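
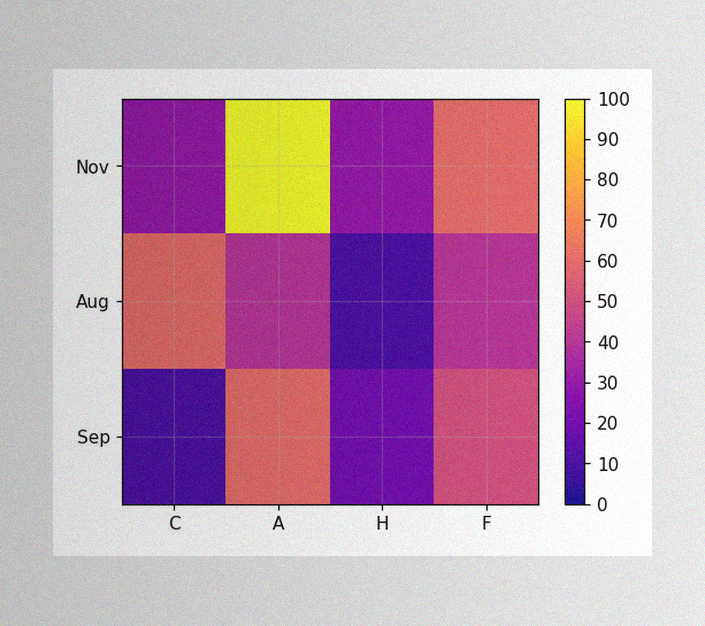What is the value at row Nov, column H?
30

The image has some photo noise and uneven lighting. Matching cell (Nov, H) against the colorbar gives 30.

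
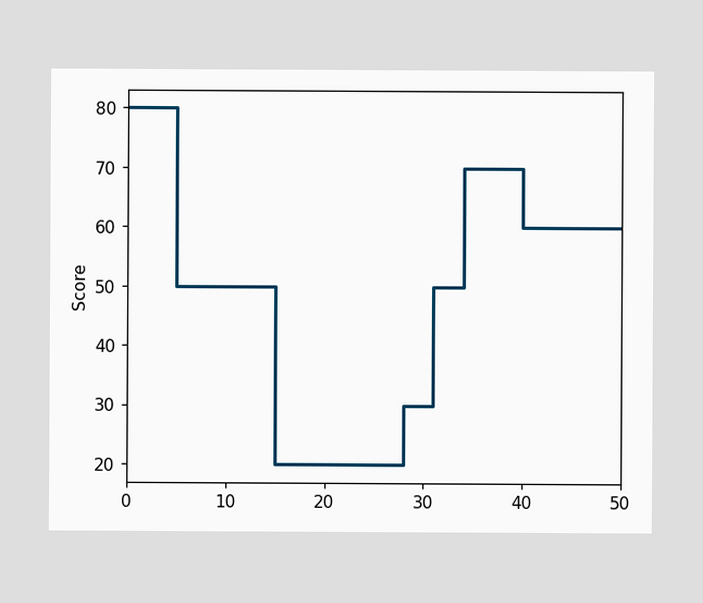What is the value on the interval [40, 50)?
60

On [40, 50) the step sits at 60.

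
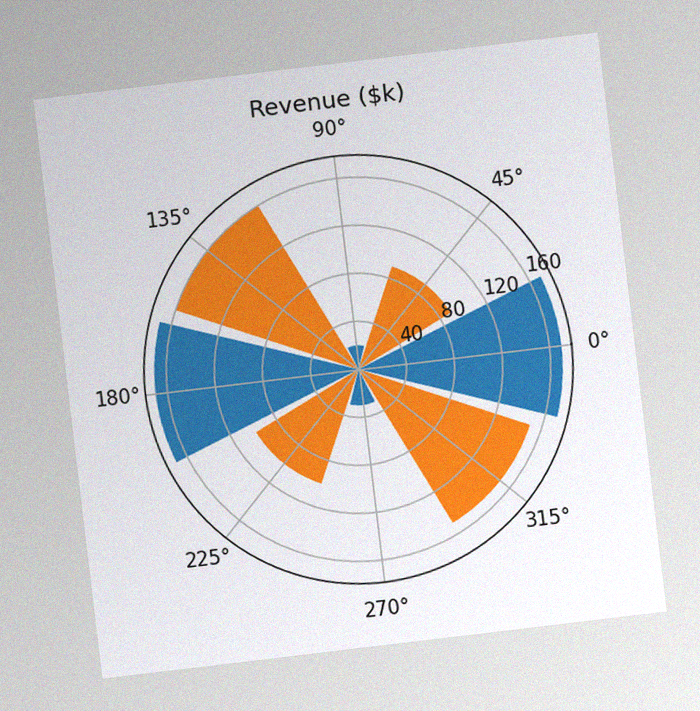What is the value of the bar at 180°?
$170k

The chart is tilted about 7° counter-clockwise, with some photo noise. The bar at 180° reaches $170k on the radial axis.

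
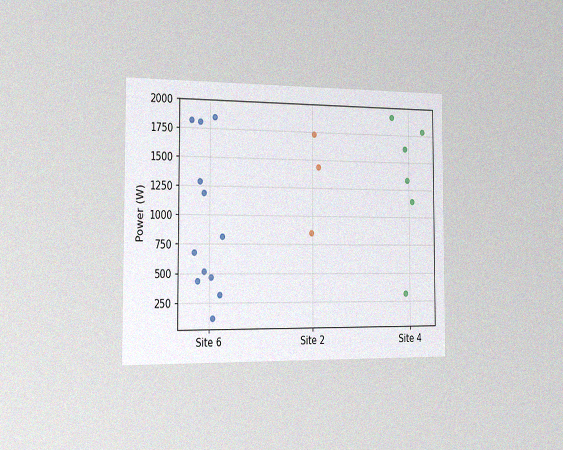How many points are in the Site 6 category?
12

The chart is viewed slightly from the left, with some photo noise. Counting the markers in the Site 6 column gives 12.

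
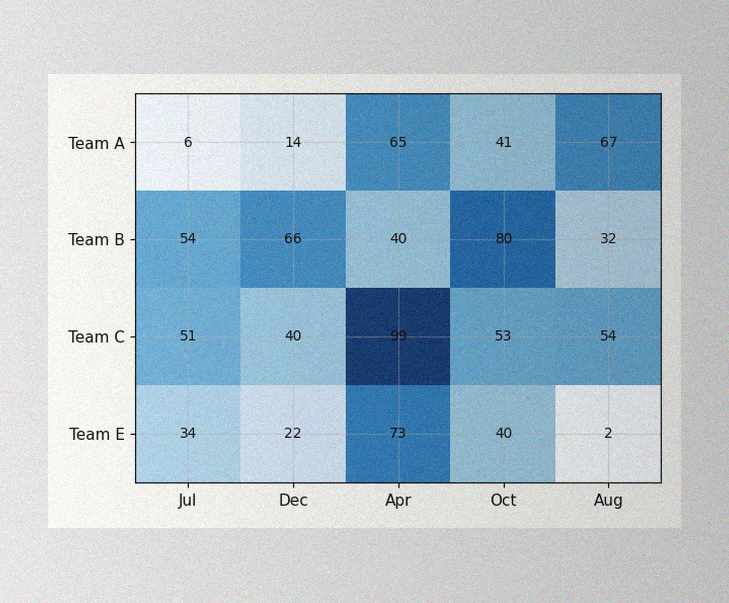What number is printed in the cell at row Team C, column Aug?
The image has some photo noise and uneven lighting. The (Team C, Aug) cell reads 54.

54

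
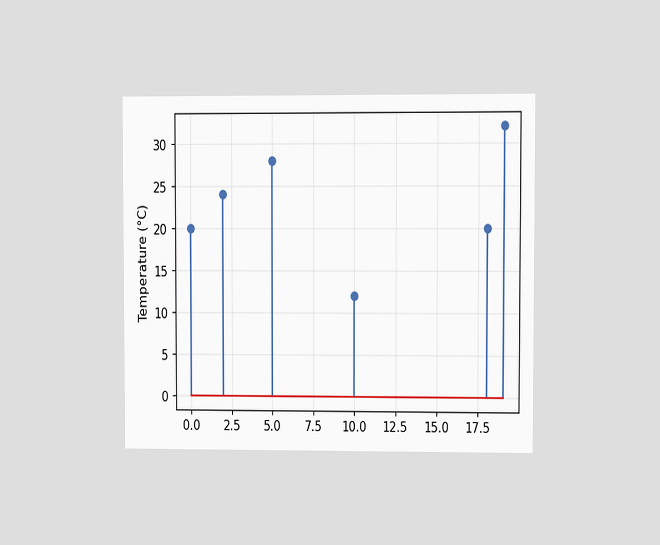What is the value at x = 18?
20°C

The chart is viewed at a slight angle. The stem at x=18 reaches 20°C.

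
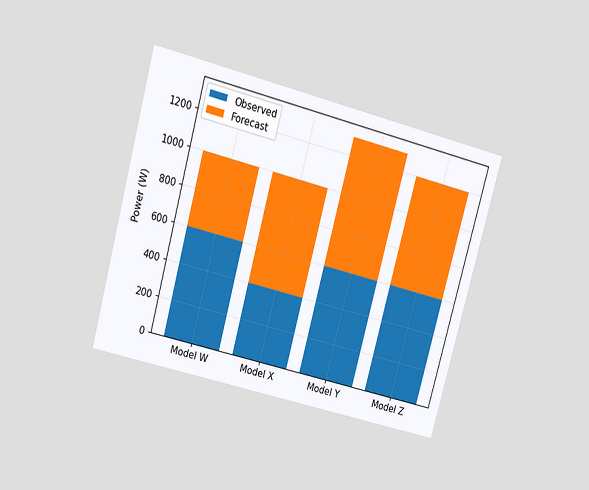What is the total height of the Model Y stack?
1300W

The chart is tilted about 15° clockwise and viewed slightly from above. The Model Y stack's top reaches 1300W on the y-axis.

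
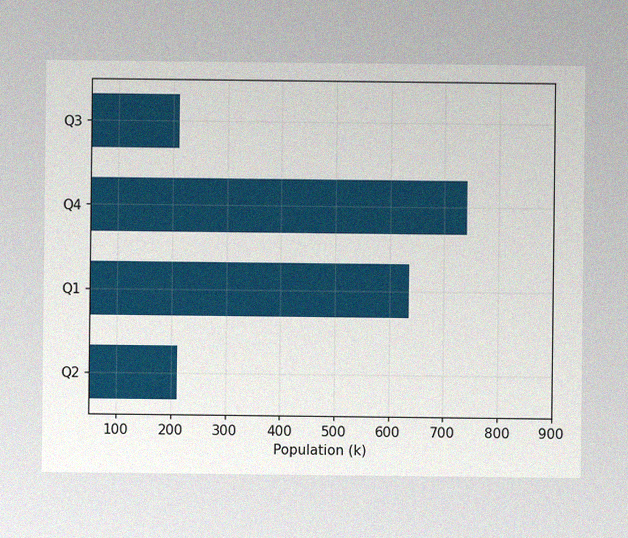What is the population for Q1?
636k

The image has some photo noise and uneven lighting. Reading along the chart's x-axis, the Q1 bar reaches 636k.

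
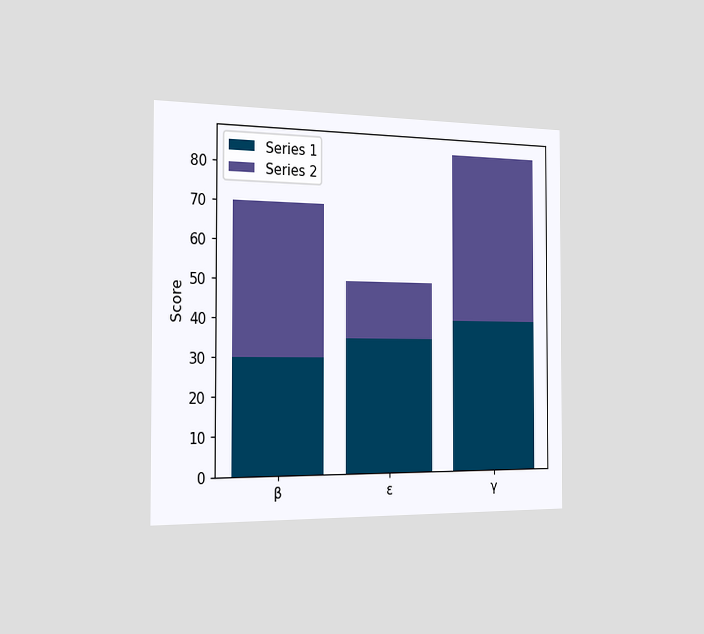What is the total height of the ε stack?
The chart is viewed slightly from the left. The ε stack's top reaches 50 on the y-axis.

50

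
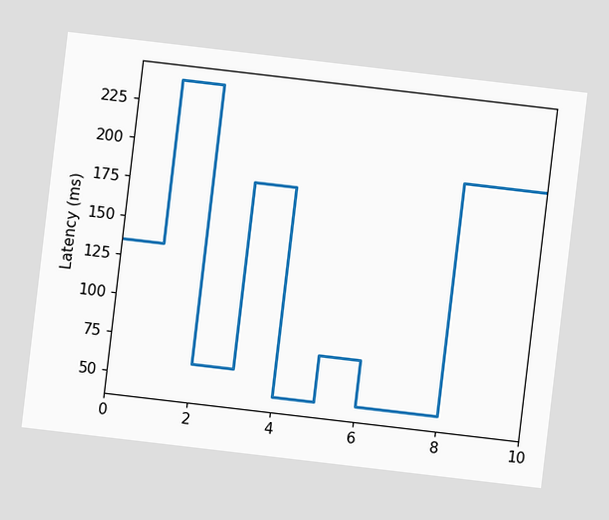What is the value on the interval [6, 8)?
45ms

The chart is tilted about 7° clockwise. On [6, 8) the step sits at 45ms.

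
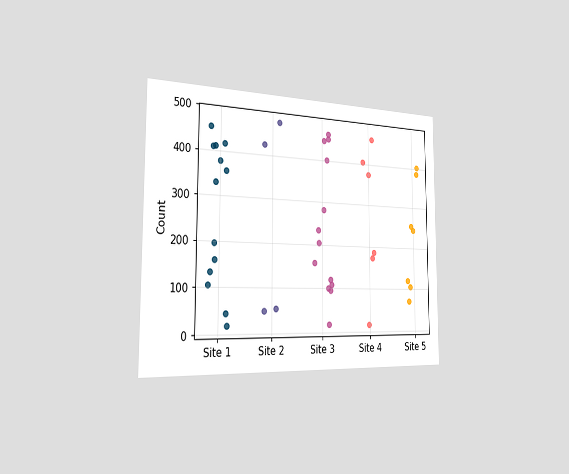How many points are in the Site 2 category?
The chart is viewed slightly from the left. Counting the markers in the Site 2 column gives 4.

4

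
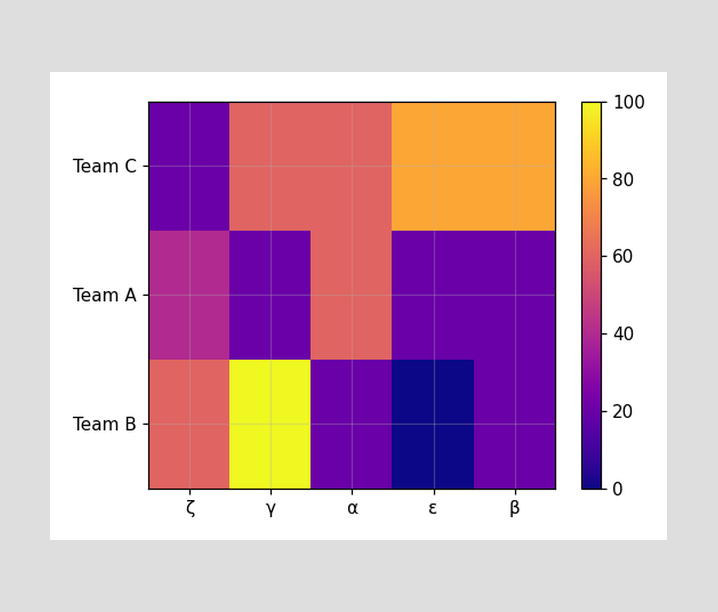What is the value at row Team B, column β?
Matching cell (Team B, β) against the colorbar gives 20.

20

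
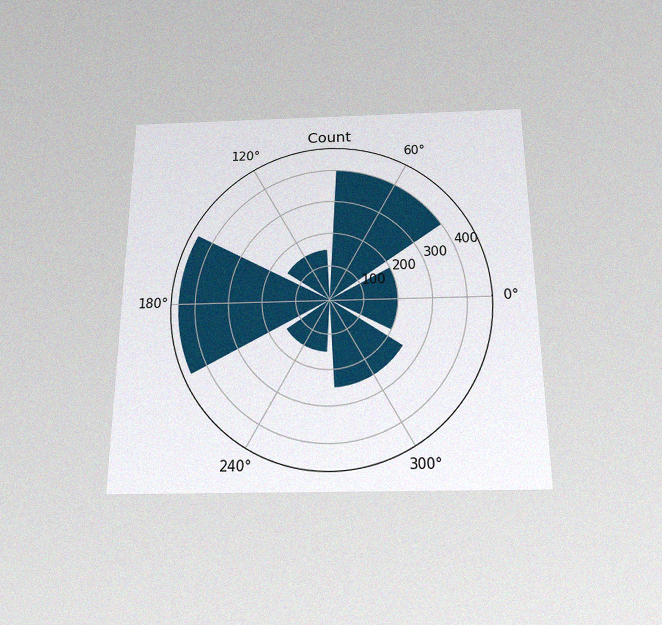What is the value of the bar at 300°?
250

The chart is viewed slightly from below, with some photo noise. The bar at 300° reaches 250 on the radial axis.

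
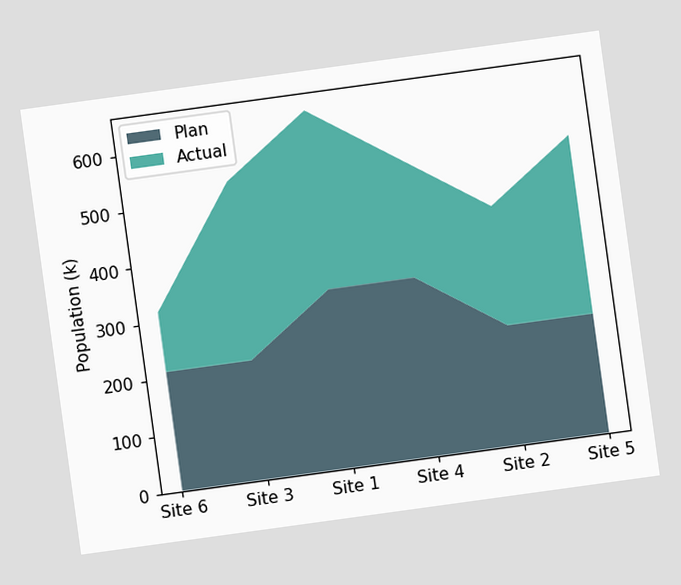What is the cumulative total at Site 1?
The chart is tilted about 8° counter-clockwise. The stacked total at Site 1 reaches 636k.

636k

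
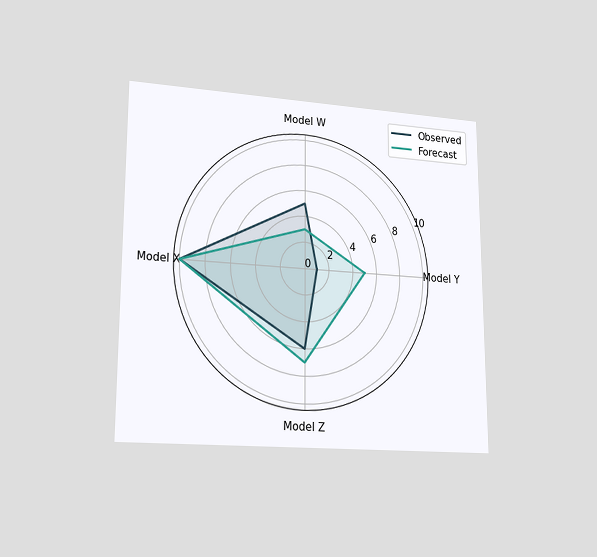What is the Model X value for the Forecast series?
The chart is viewed at a slight angle. On the Model X axis, Forecast reaches 10.

10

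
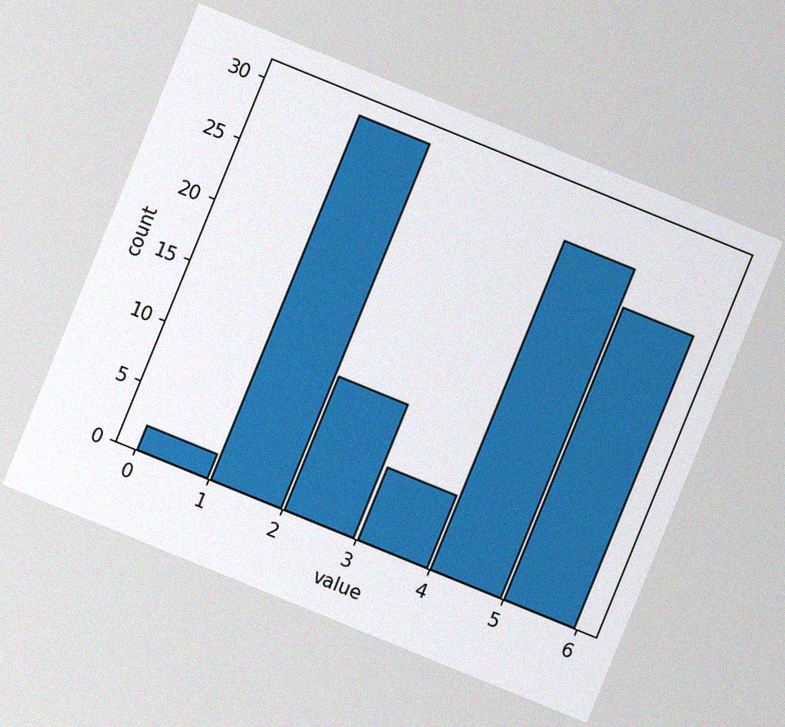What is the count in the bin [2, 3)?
11

The chart is tilted about 22° clockwise, with some photo noise. The [2, 3) bin has height 11.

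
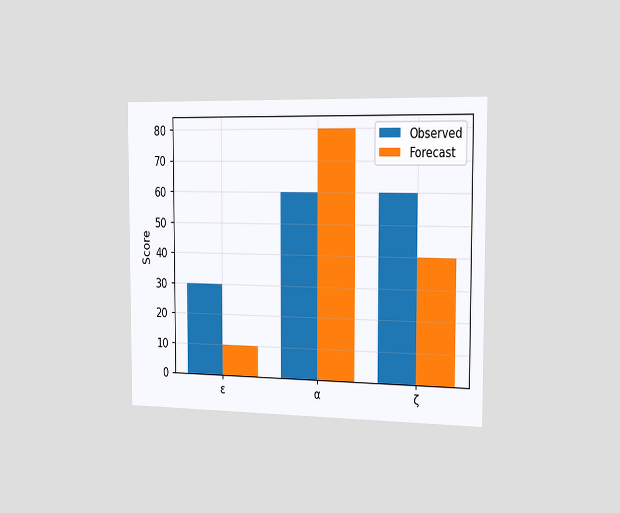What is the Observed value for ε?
The chart is viewed slightly from the right. The Observed bar at ε reaches 30 on the y-axis.

30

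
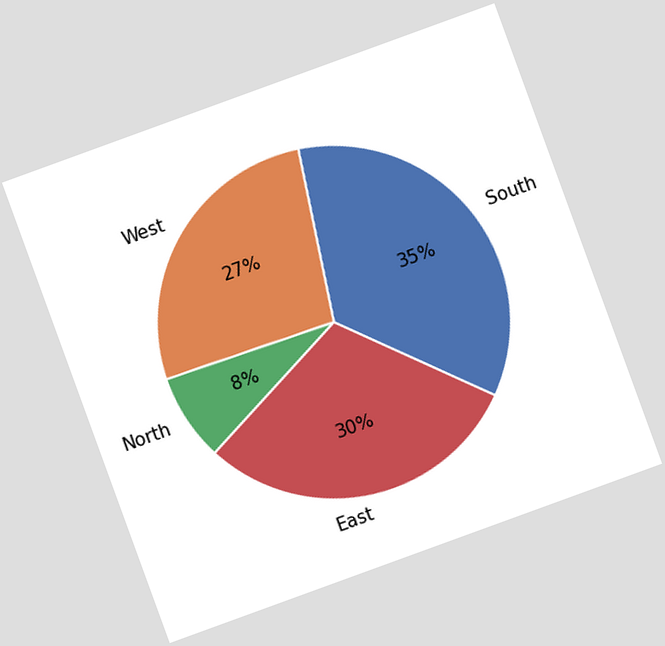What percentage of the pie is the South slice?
The chart is tilted about 20° counter-clockwise. The South slice takes up 35% of the pie.

35%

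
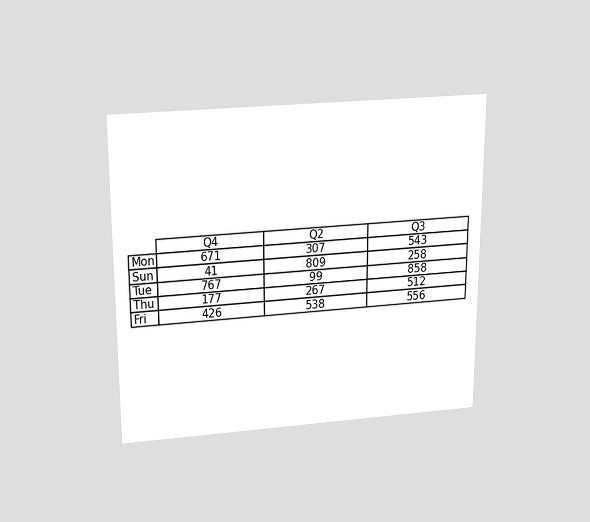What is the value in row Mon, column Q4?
The chart is viewed slightly from above. The (Mon, Q4) cell reads 671.

671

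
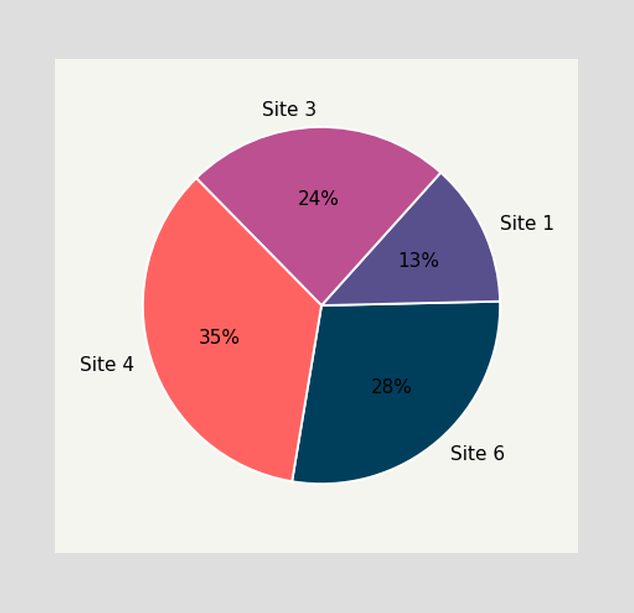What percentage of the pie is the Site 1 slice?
13%

The Site 1 slice takes up 13% of the pie.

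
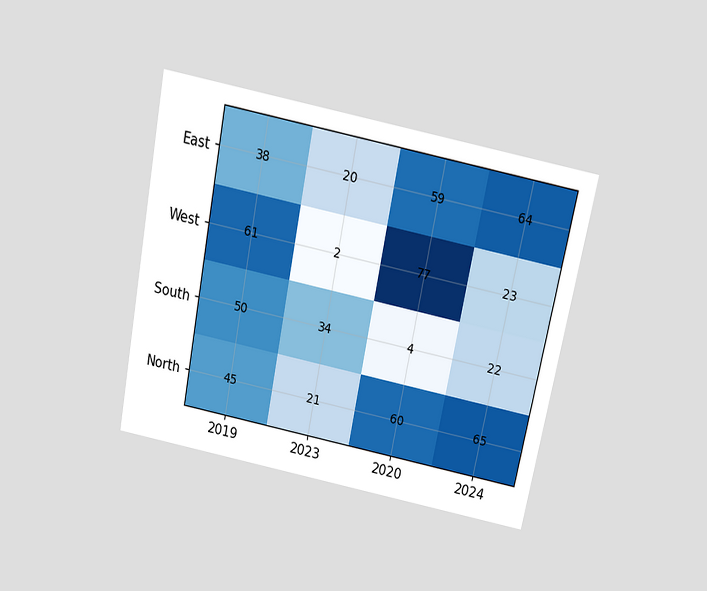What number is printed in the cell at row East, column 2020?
The chart is tilted about 11° clockwise and viewed slightly from above. The (East, 2020) cell reads 59.

59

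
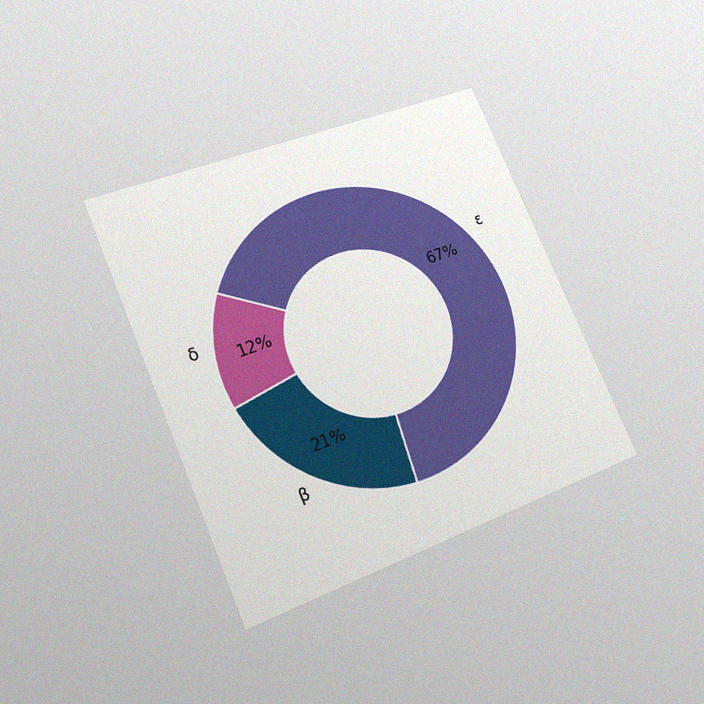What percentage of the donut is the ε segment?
The chart is tilted about 23° counter-clockwise and viewed at a slight angle, with some photo noise. The ε segment takes up 67% of the ring.

67%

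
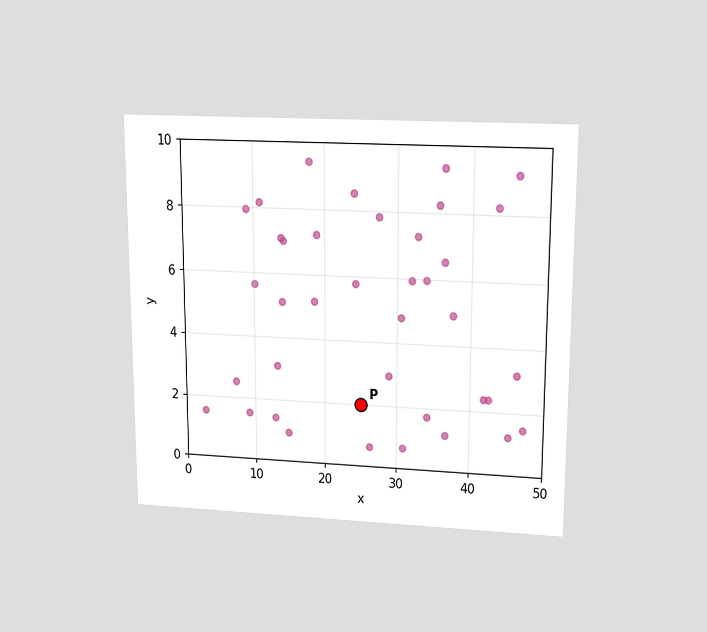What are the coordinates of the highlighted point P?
(25, 2)

The chart is viewed slightly from above. Following the gridlines from P to each axis, P sits at (25, 2).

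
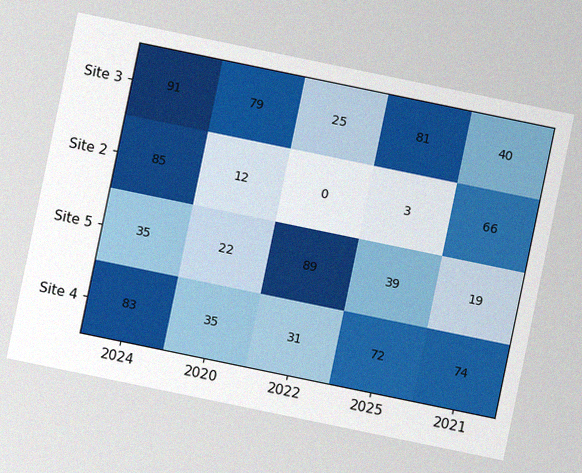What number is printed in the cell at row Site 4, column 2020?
35

The chart is tilted about 12° clockwise, with some photo noise. The (Site 4, 2020) cell reads 35.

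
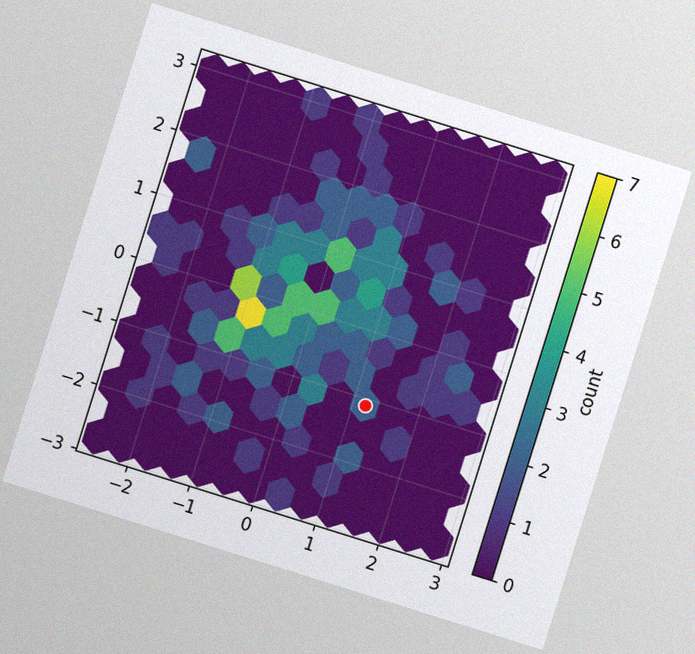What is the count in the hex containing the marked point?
The chart is tilted about 17° clockwise, with some photo noise. The marked hex reads 2 on the colorbar.

2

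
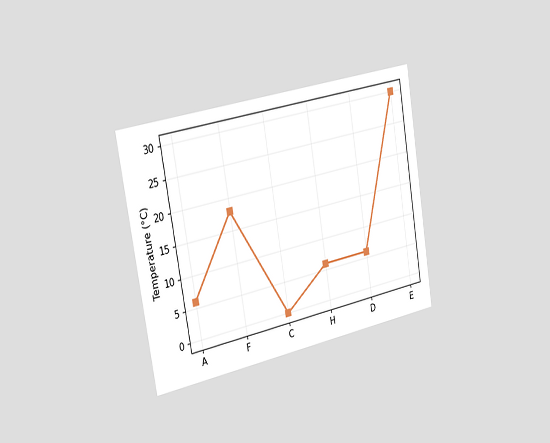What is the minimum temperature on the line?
The chart is tilted about 10° counter-clockwise and viewed slightly from the left. The lowest point is at C, and reading across to the y-axis gives 0°C.

0°C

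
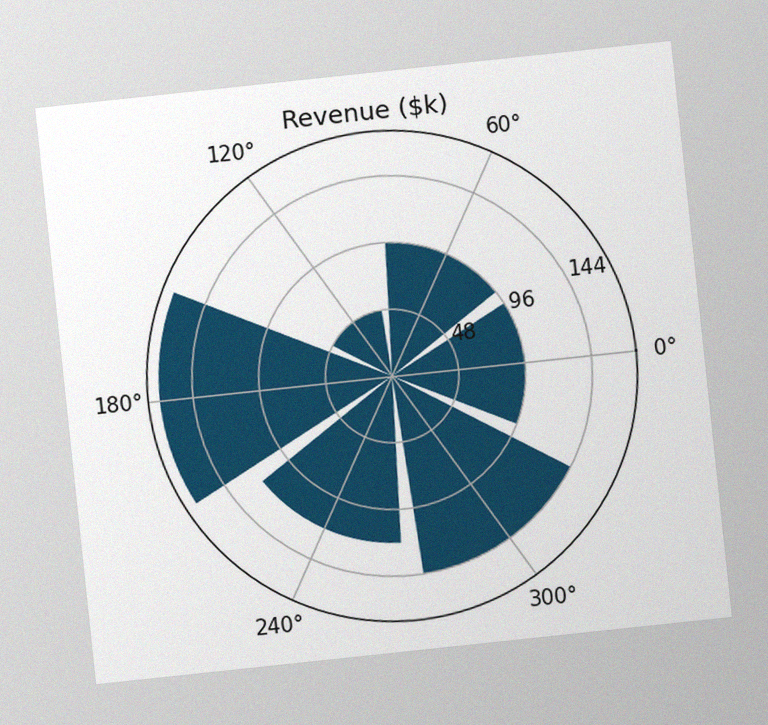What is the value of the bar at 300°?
$144k

The chart is tilted about 6° counter-clockwise, with some photo noise. The bar at 300° reaches $144k on the radial axis.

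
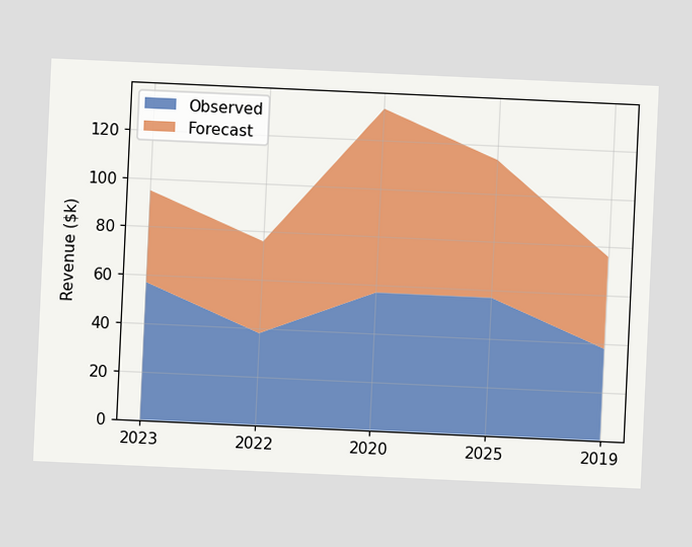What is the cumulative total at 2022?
$76k

The chart is tilted about 3° clockwise. The stacked total at 2022 reaches $76k.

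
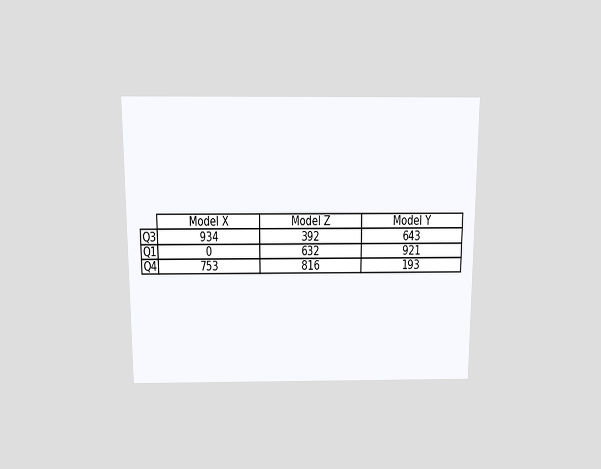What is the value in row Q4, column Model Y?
193

The chart is viewed slightly from above. The (Q4, Model Y) cell reads 193.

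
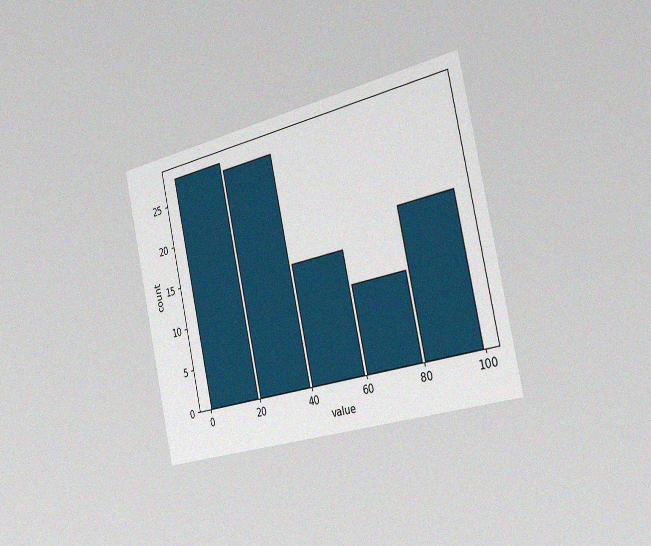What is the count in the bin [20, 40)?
27

The chart is tilted about 12° counter-clockwise and viewed slightly from the right, with some photo noise. The [20, 40) bin has height 27.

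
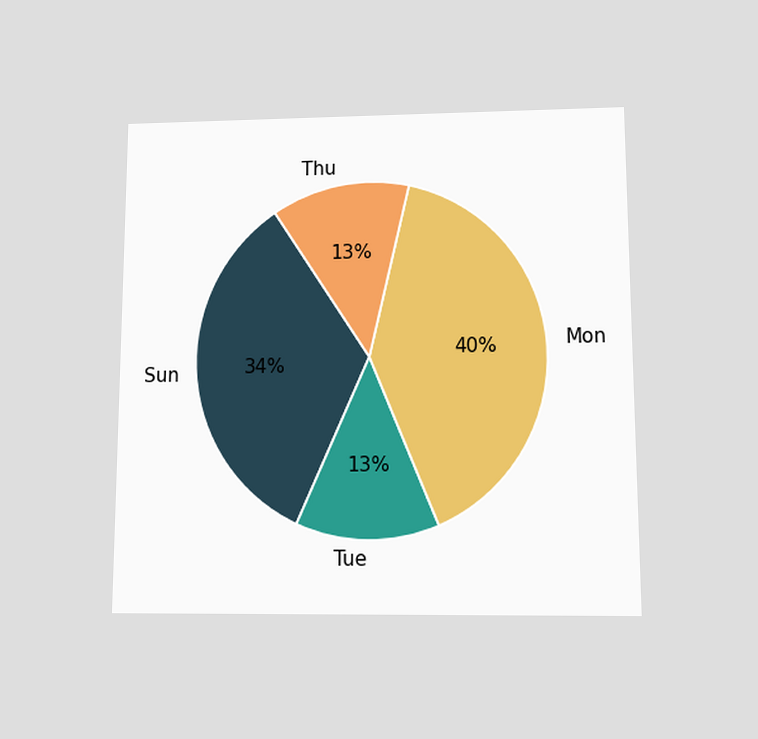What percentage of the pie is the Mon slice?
40%

The chart is viewed slightly from below. The Mon slice takes up 40% of the pie.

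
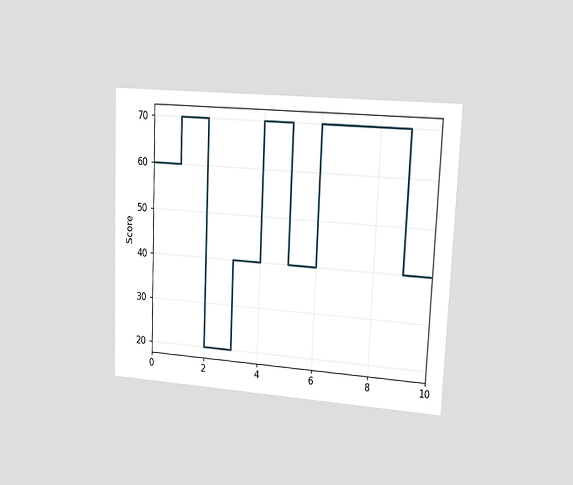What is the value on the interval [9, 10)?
40

The chart is tilted about 2° clockwise and viewed slightly from the right. On [9, 10) the step sits at 40.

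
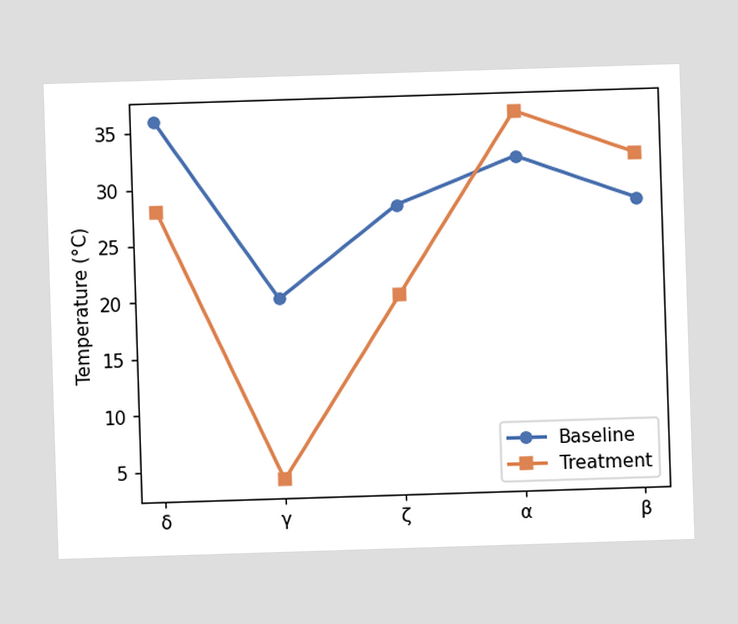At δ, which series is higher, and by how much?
Baseline, by 8°C

At δ, Baseline sits above the other line by 8°C.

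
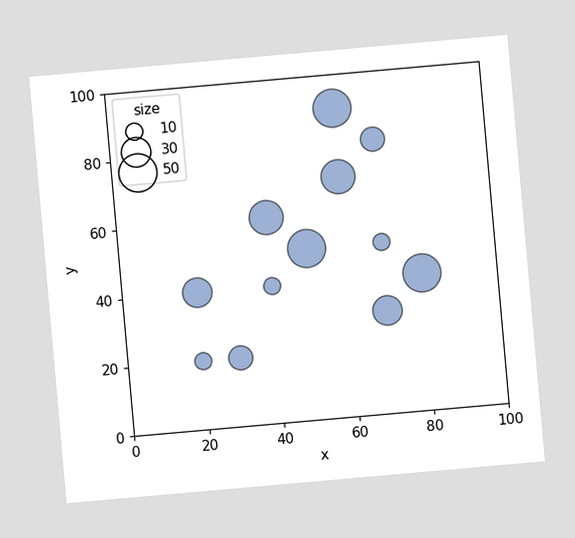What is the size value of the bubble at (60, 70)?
The chart is tilted about 5° counter-clockwise. Matching the bubble at (60, 70) against the size legend gives 40.

40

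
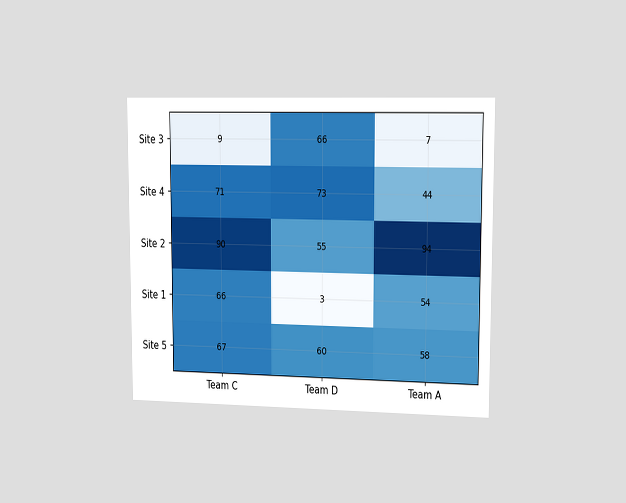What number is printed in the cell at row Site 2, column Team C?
The chart is viewed slightly from the right. The (Site 2, Team C) cell reads 90.

90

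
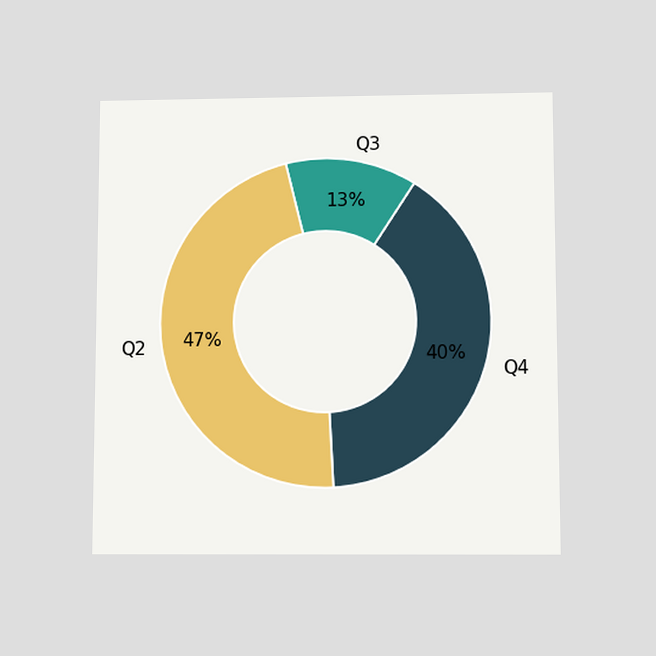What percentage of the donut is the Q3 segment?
The chart is viewed slightly from below. The Q3 segment takes up 13% of the ring.

13%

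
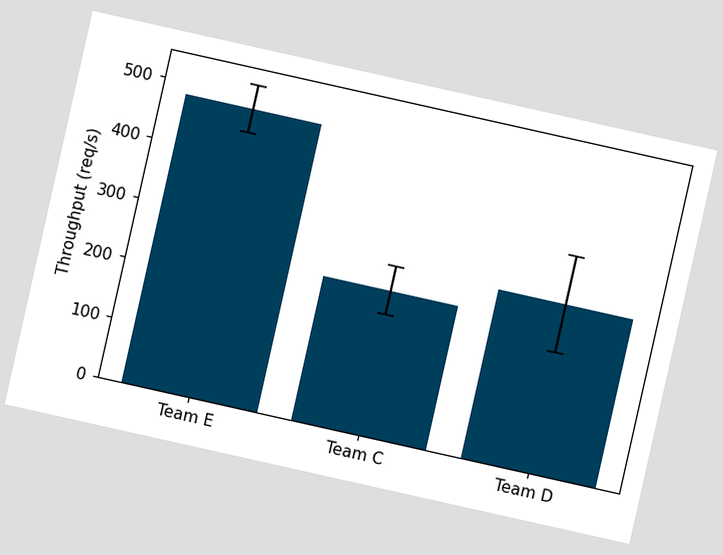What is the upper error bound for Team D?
The chart is tilted about 13° clockwise. The Team D bar's upper whisker reaches 360req/s.

360req/s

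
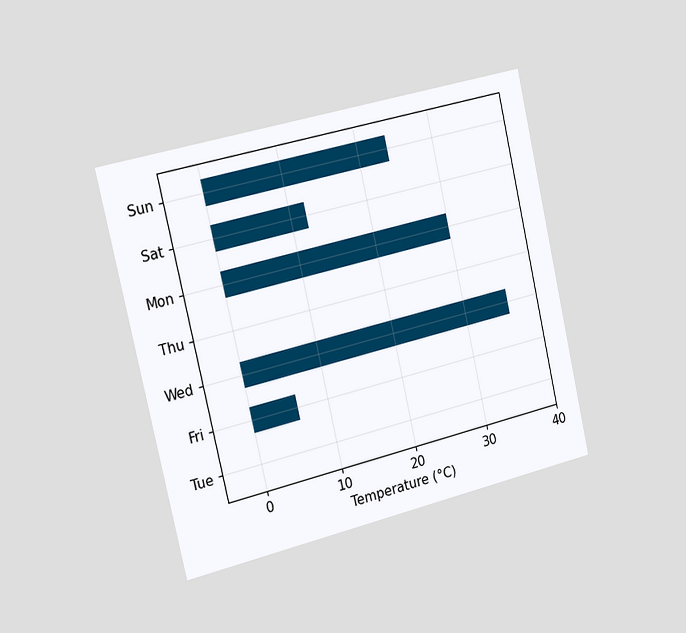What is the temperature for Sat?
The chart is tilted about 13° counter-clockwise and viewed slightly from the left. Reading along the chart's x-axis, the Sat bar reaches 12°C.

12°C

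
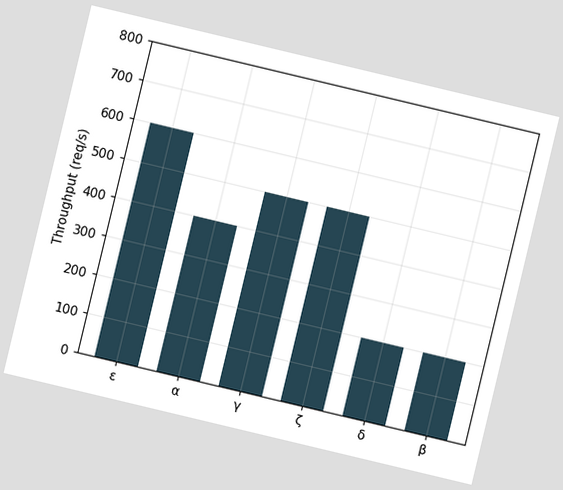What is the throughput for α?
The chart is tilted about 13° clockwise. Reading along the chart's y-axis, the α bar reaches 400req/s.

400req/s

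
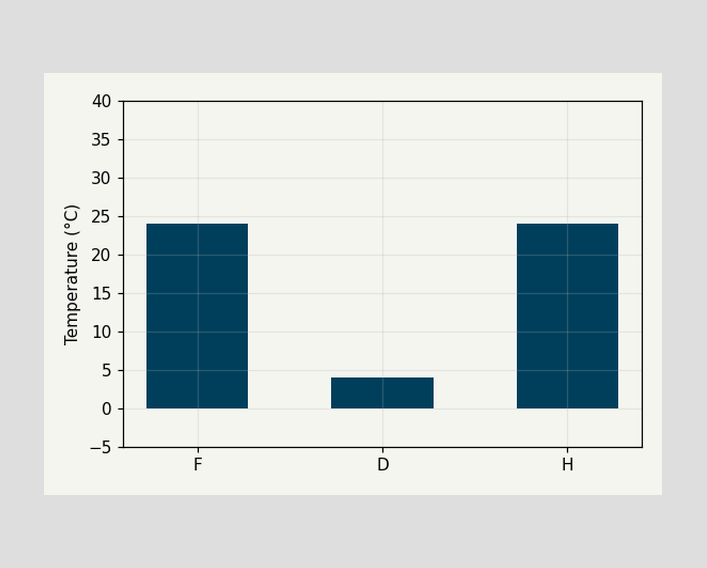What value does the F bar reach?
Reading along the chart's y-axis, the F bar reaches 24°C.

24°C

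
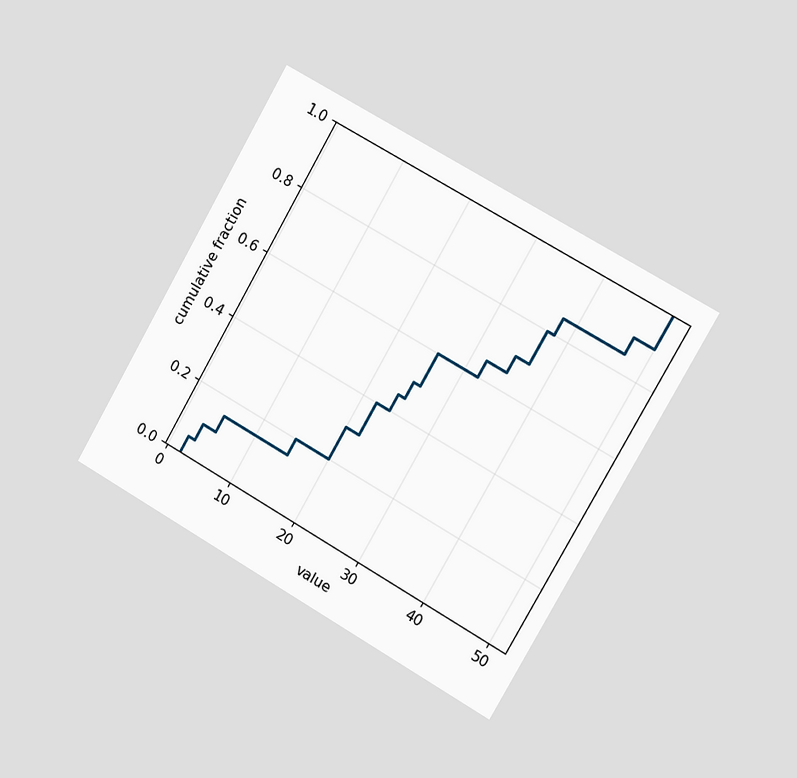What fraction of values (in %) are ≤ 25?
The chart is tilted about 30° clockwise and viewed slightly from the right. At x=25 the ECDF step is at 50%.

50%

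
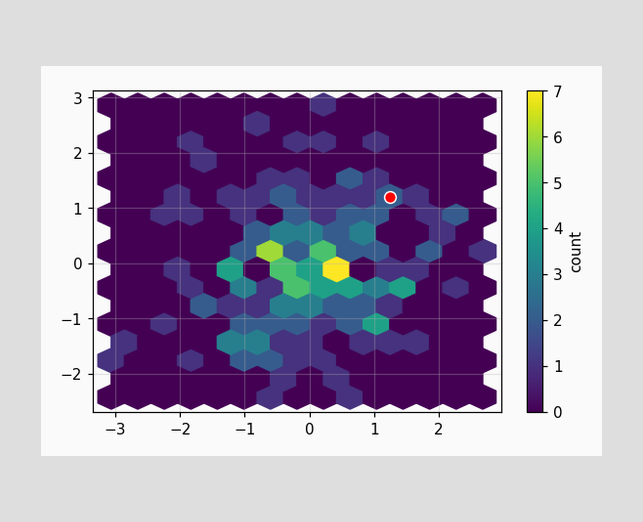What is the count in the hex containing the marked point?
2

The marked hex reads 2 on the colorbar.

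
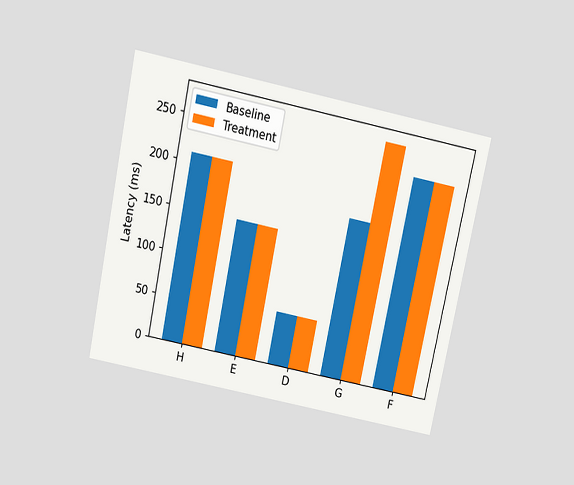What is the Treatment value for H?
The chart is tilted about 12° clockwise and viewed slightly from above. The Treatment bar at H reaches 210ms on the y-axis.

210ms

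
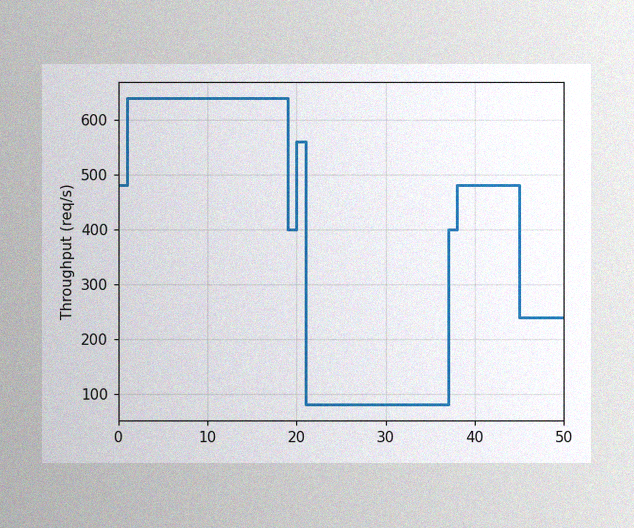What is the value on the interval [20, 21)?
The image has some photo noise and uneven lighting. On [20, 21) the step sits at 560req/s.

560req/s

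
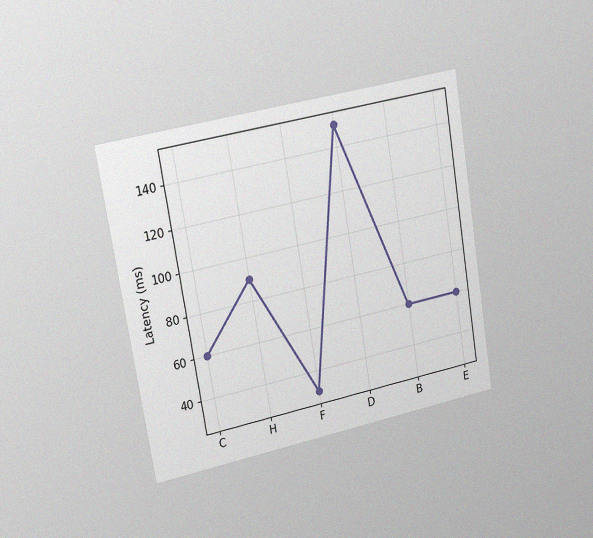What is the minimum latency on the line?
30ms

The chart is tilted about 9° counter-clockwise and viewed slightly from the left, with some photo noise. The lowest point is at F, and reading across to the y-axis gives 30ms.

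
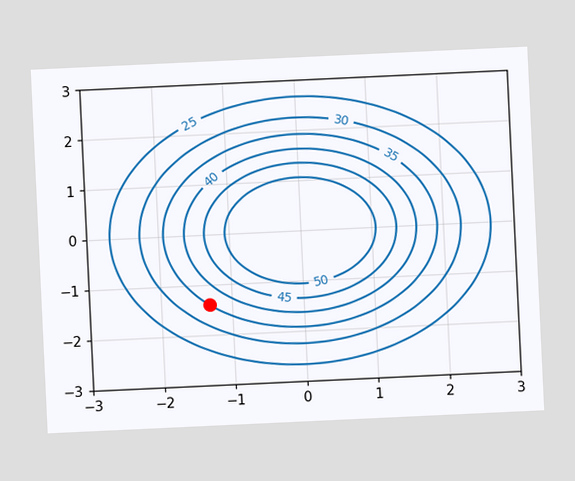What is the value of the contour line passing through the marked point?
35

The chart is tilted about 3° counter-clockwise. The marked point sits on the contour labelled 35.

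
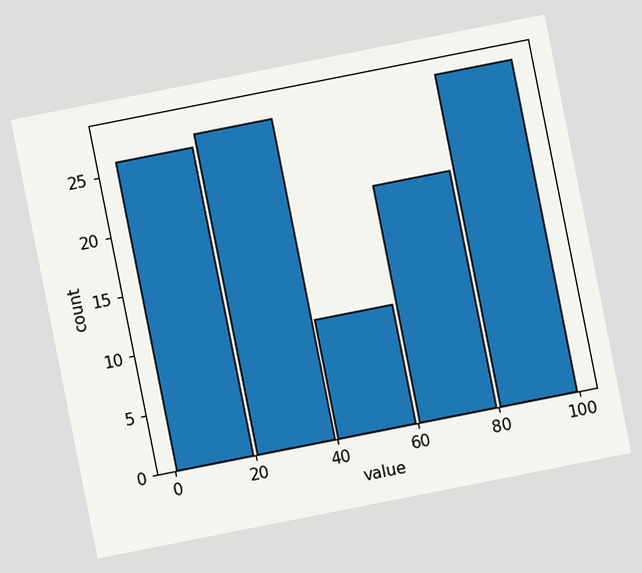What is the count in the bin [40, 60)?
10

The chart is tilted about 11° counter-clockwise. The [40, 60) bin has height 10.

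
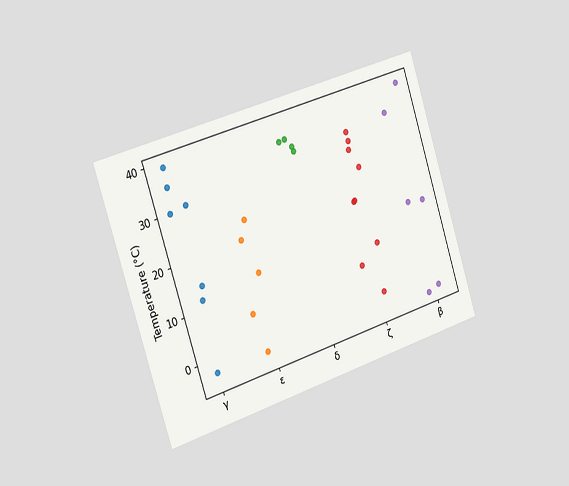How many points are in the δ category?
The chart is tilted about 18° counter-clockwise and viewed slightly from the left. Counting the markers in the δ column gives 4.

4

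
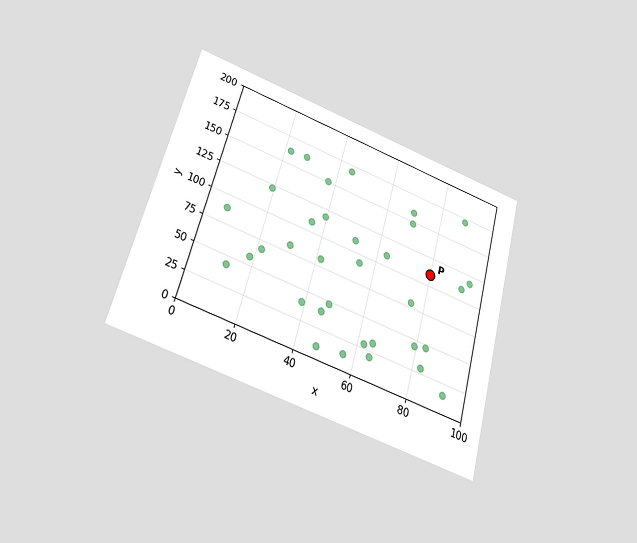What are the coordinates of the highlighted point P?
(80, 110)

The chart is tilted about 15° clockwise and viewed slightly from below. Following the gridlines from P to each axis, P sits at (80, 110).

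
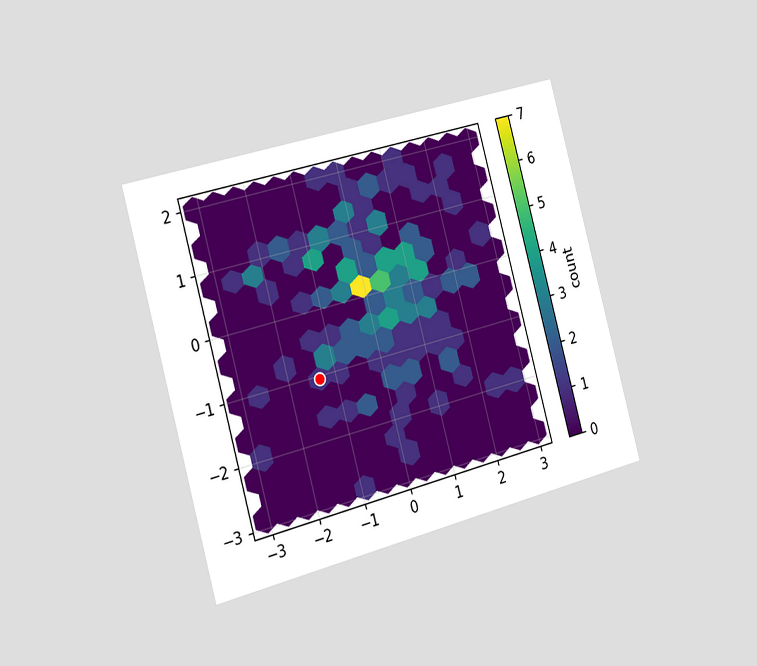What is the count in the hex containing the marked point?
The chart is tilted about 15° counter-clockwise and viewed slightly from the left. The marked hex reads 1 on the colorbar.

1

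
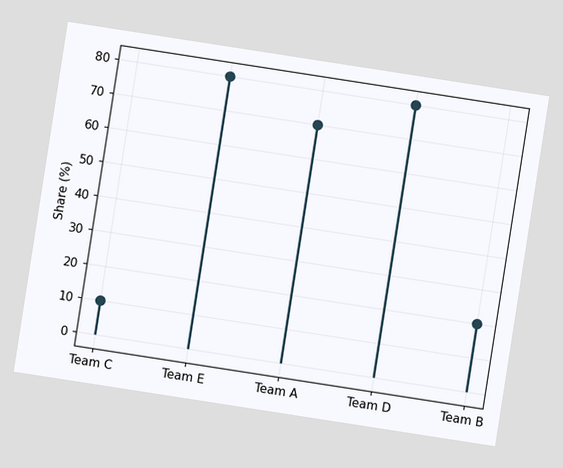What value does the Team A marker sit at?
The chart is tilted about 9° clockwise. The Team A marker sits at 70%.

70%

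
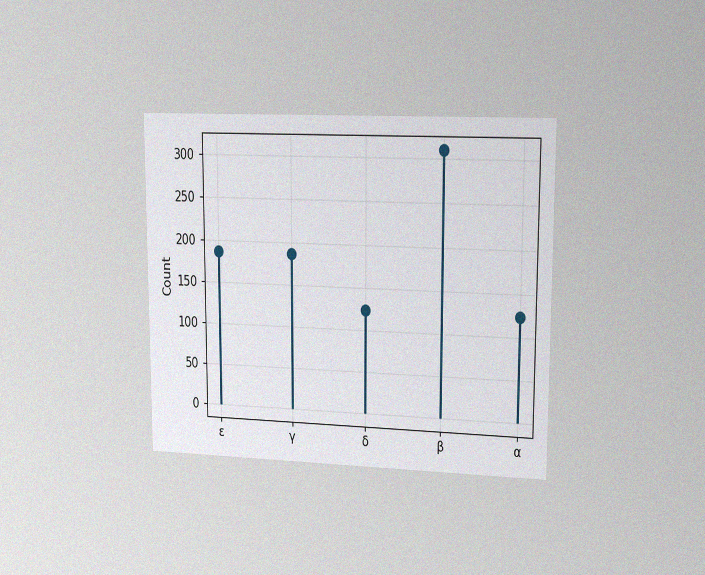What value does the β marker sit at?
The chart is viewed slightly from the right, with some photo noise. The β marker sits at 310.

310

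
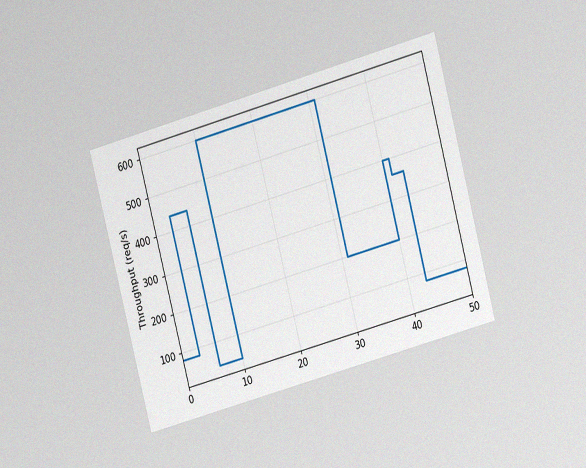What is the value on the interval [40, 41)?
400req/s

The chart is tilted about 15° counter-clockwise and viewed at a slight angle, with some photo noise. On [40, 41) the step sits at 400req/s.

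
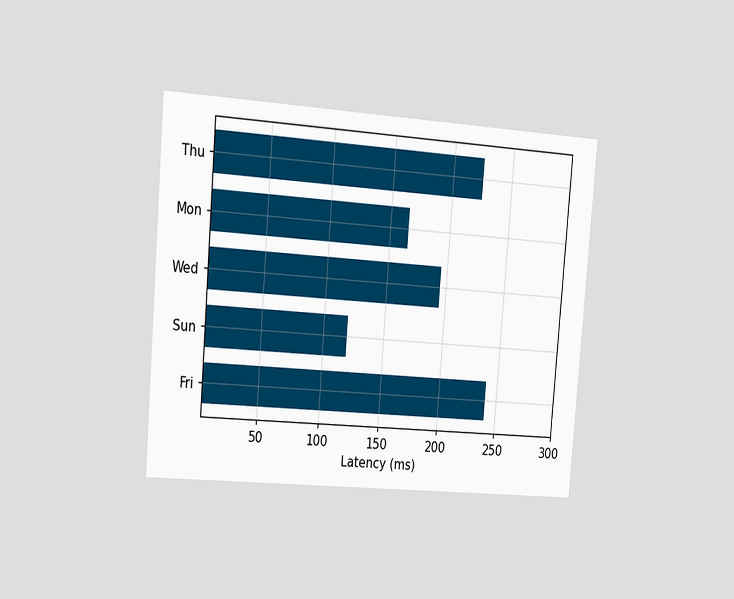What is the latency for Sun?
120ms

The chart is tilted about 5° clockwise and viewed slightly from the left. Reading along the chart's x-axis, the Sun bar reaches 120ms.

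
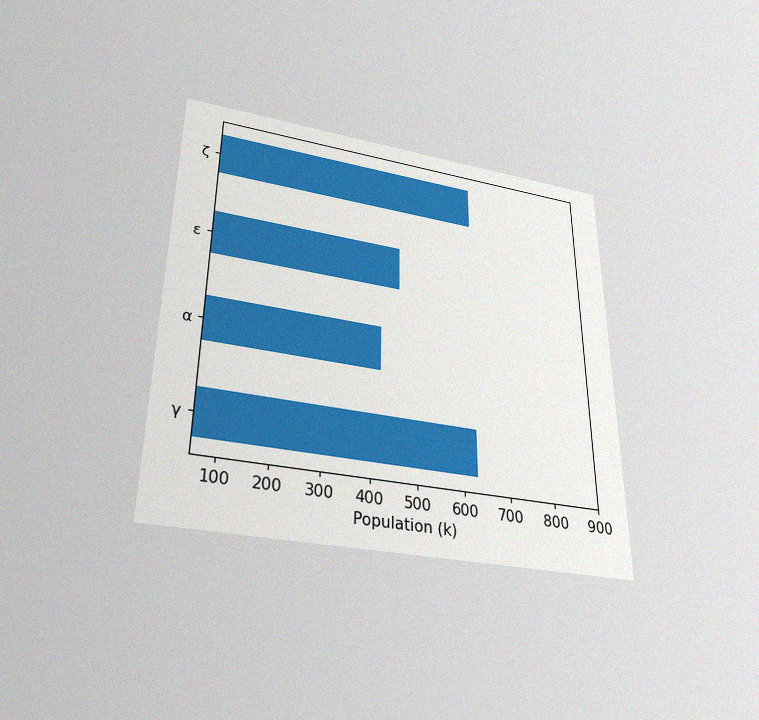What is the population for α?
420k

The chart is viewed slightly from below, with some photo noise. Reading along the chart's x-axis, the α bar reaches 420k.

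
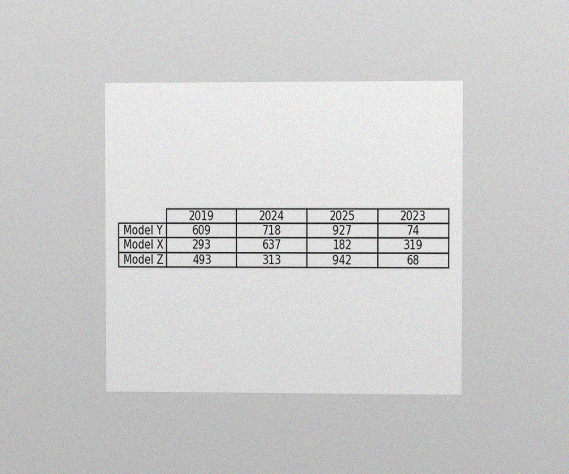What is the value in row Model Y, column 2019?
The chart is viewed at a slight angle, with some photo noise. The (Model Y, 2019) cell reads 609.

609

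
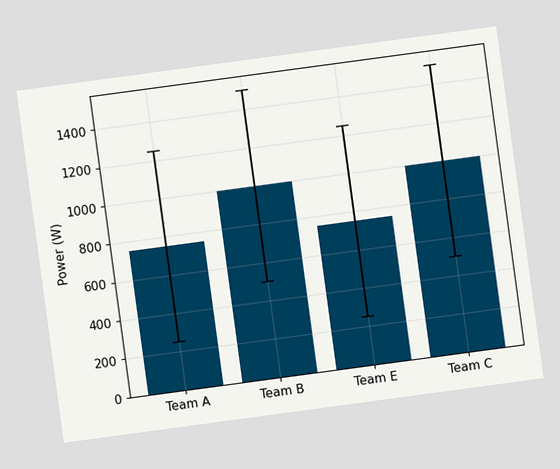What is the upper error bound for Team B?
The chart is tilted about 8° counter-clockwise. The Team B bar's upper whisker reaches 1500W.

1500W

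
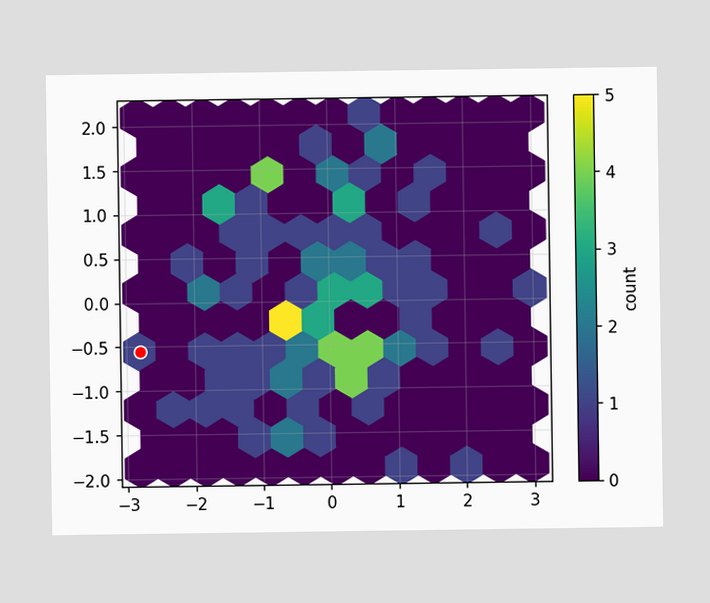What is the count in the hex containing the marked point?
The marked hex reads 1 on the colorbar.

1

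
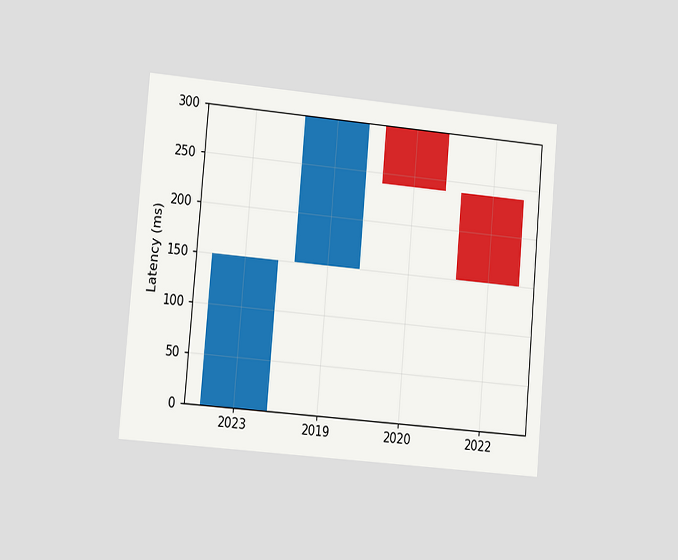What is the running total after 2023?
150ms

The chart is tilted about 5° clockwise and viewed at a slight angle. After 2023 the running total reaches 150ms.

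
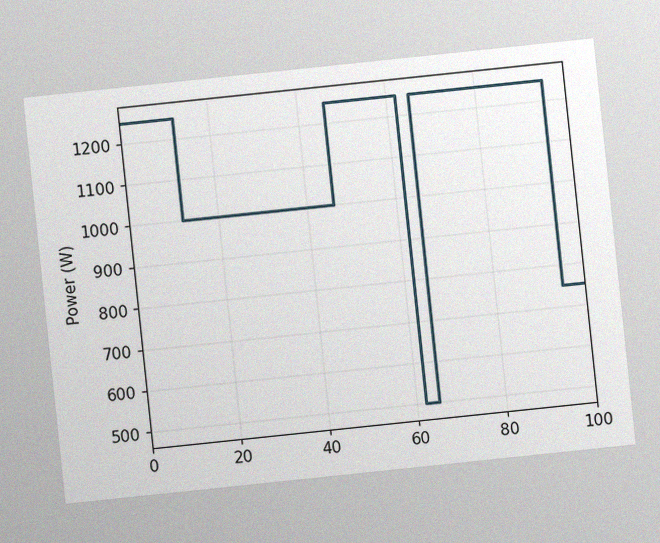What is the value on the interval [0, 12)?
1250W

The chart is tilted about 6° counter-clockwise, with some photo noise. On [0, 12) the step sits at 1250W.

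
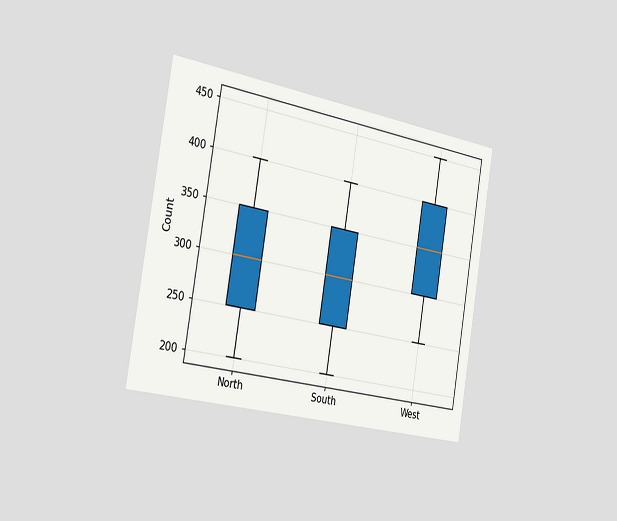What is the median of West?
The chart is tilted about 9° clockwise and viewed slightly from the left. The median line in the West box sits at 350.

350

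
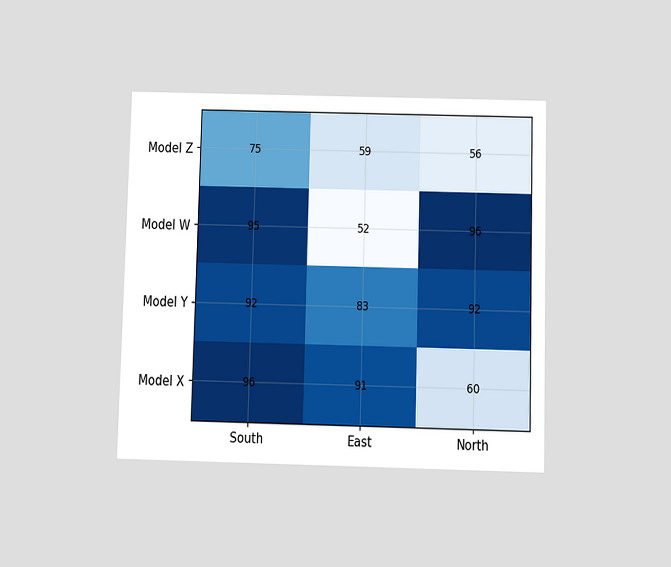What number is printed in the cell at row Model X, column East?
The chart is viewed slightly from below. The (Model X, East) cell reads 91.

91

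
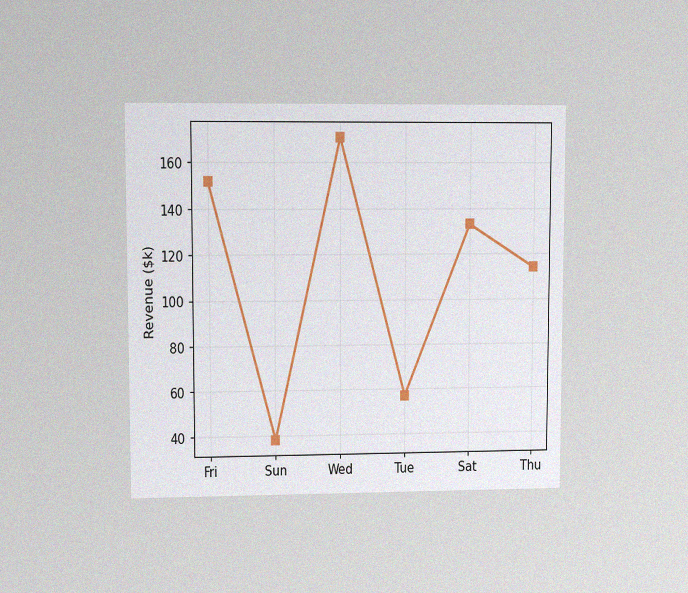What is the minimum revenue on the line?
$38k

The chart is viewed at a slight angle, with some photo noise. The lowest point is at Sun, and reading across to the y-axis gives $38k.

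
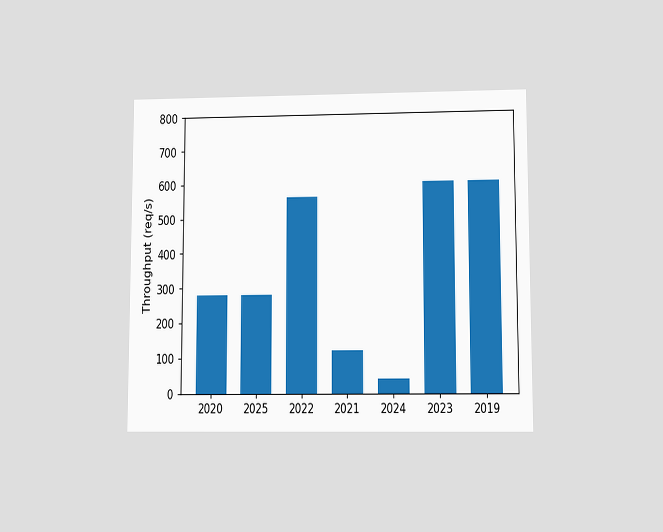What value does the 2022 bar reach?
The chart is viewed at a slight angle. Reading along the chart's y-axis, the 2022 bar reaches 560req/s.

560req/s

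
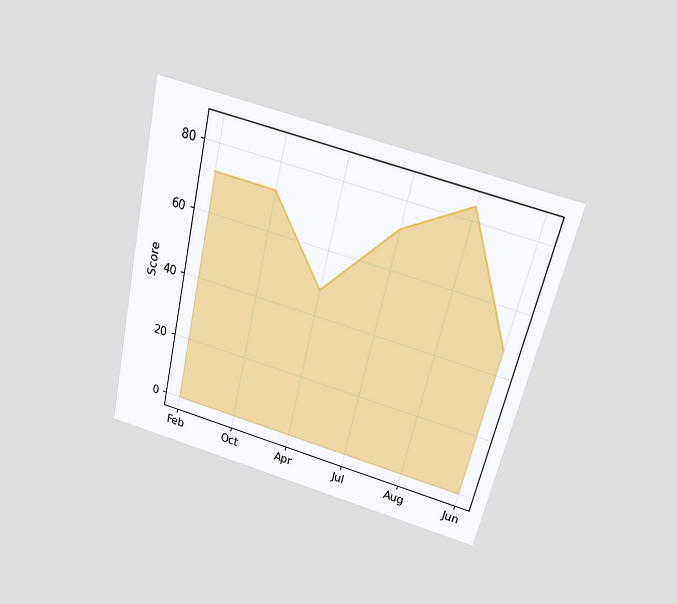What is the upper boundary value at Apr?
The chart is tilted about 13° clockwise and viewed slightly from above. At Apr the upper boundary is at 48.

48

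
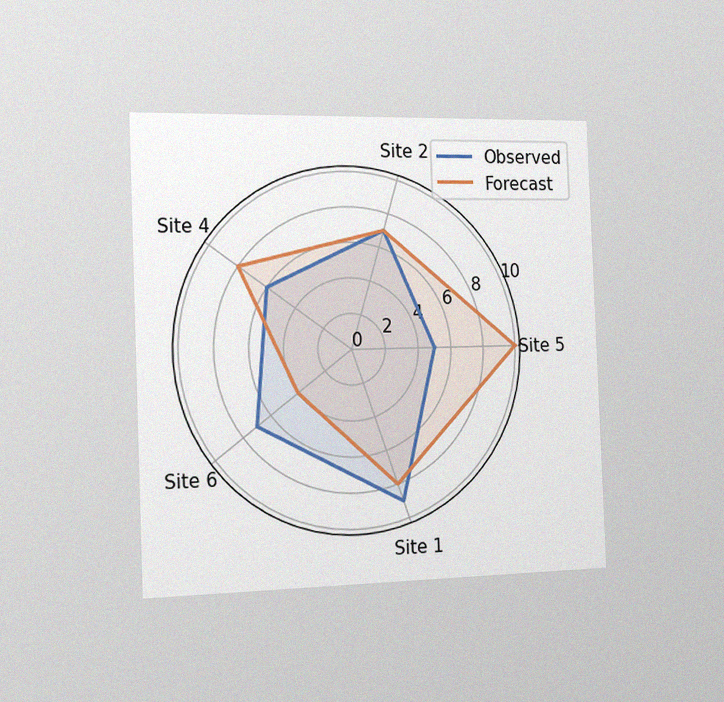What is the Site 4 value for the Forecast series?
8

The chart is tilted about 2° counter-clockwise and viewed slightly from the left, with some photo noise. On the Site 4 axis, Forecast reaches 8.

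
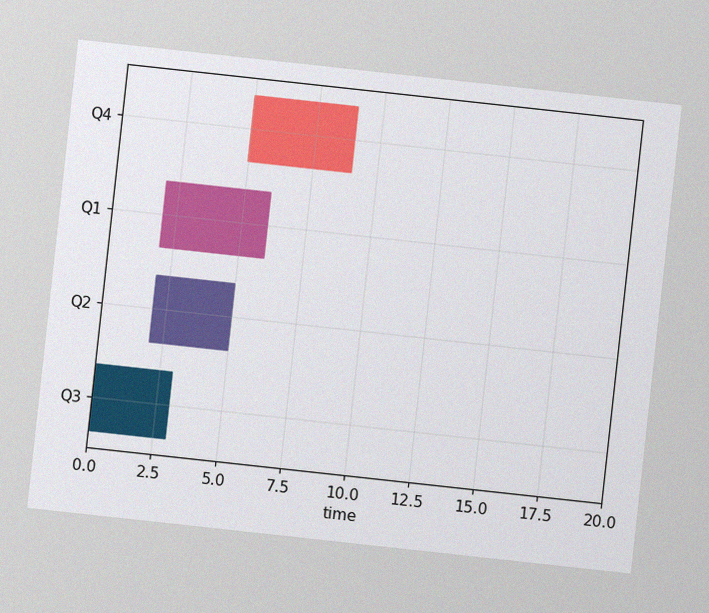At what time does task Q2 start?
2

The chart is tilted about 6° clockwise, with some photo noise. The Q2 bar begins at t=2.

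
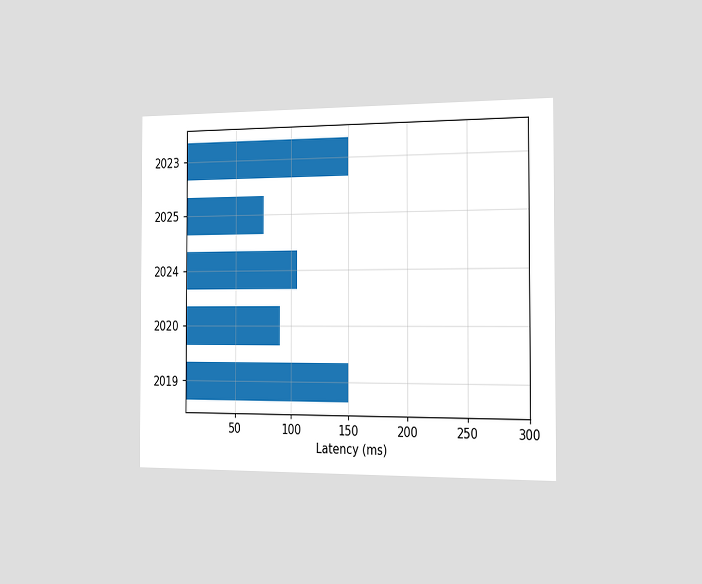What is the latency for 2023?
150ms

The chart is viewed slightly from the right. Reading along the chart's x-axis, the 2023 bar reaches 150ms.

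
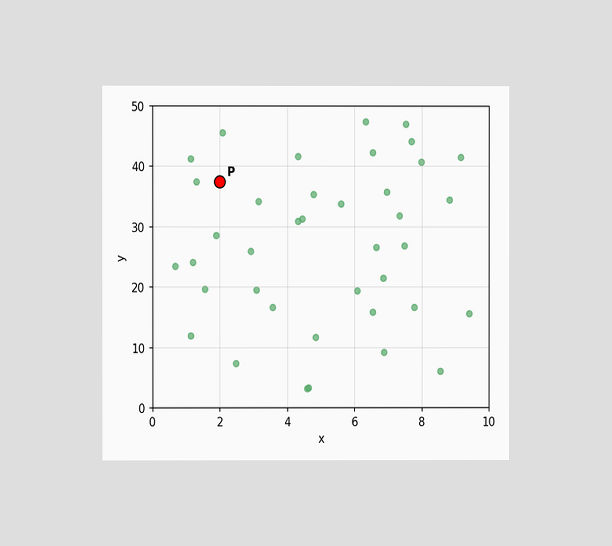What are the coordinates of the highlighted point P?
The chart is viewed at a slight angle. Following the gridlines from P to each axis, P sits at (2, 37.5).

(2, 37.5)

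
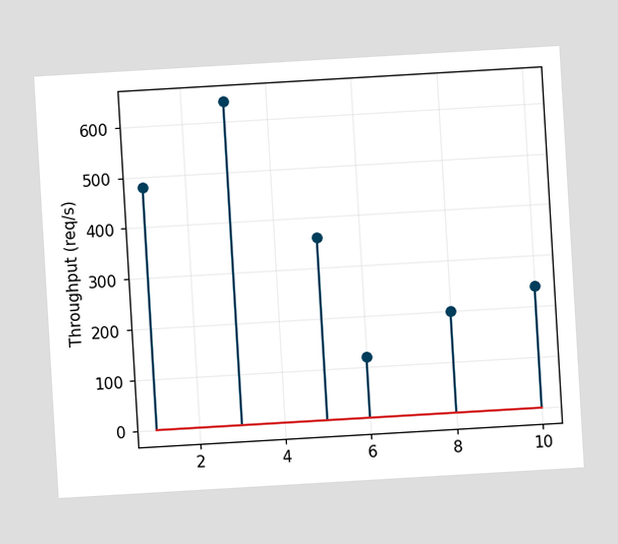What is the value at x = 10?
240req/s

The chart is tilted about 3° counter-clockwise. The stem at x=10 reaches 240req/s.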